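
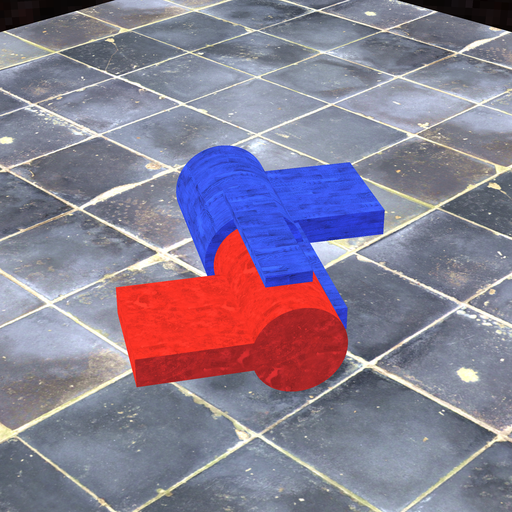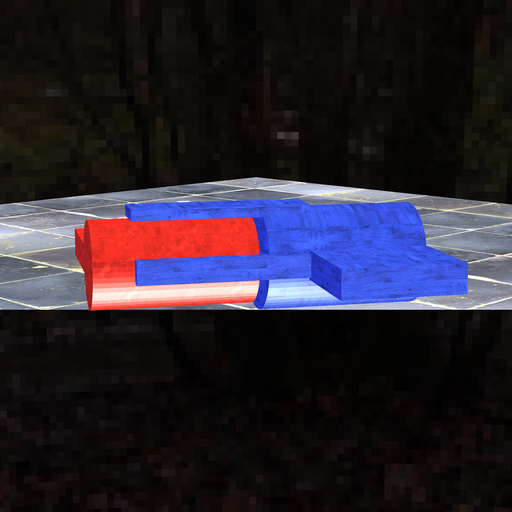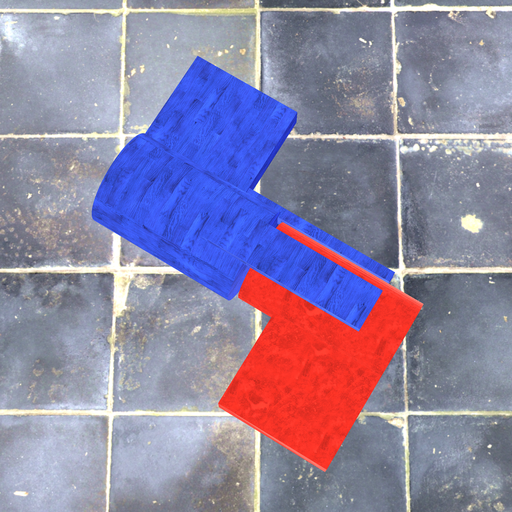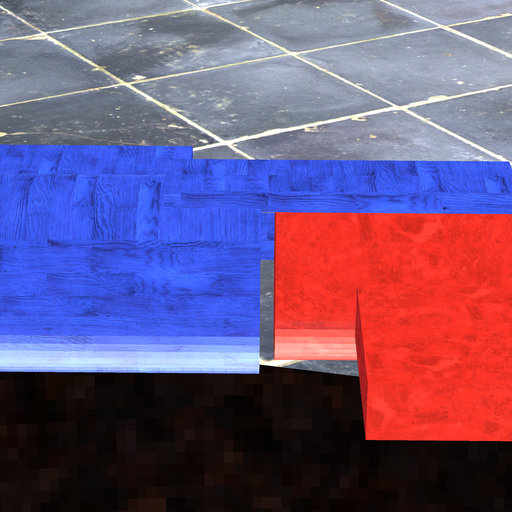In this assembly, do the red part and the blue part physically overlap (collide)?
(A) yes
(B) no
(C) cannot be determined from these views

(B) no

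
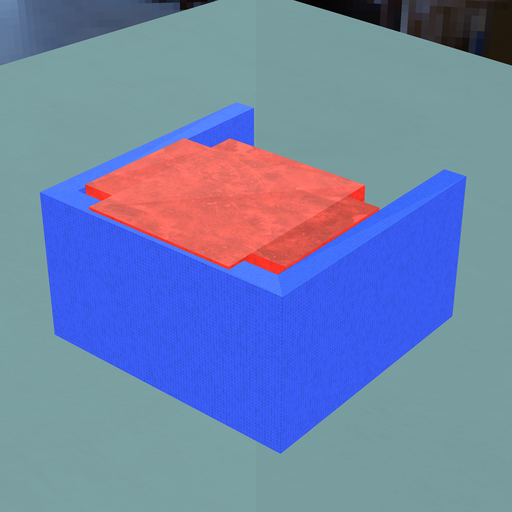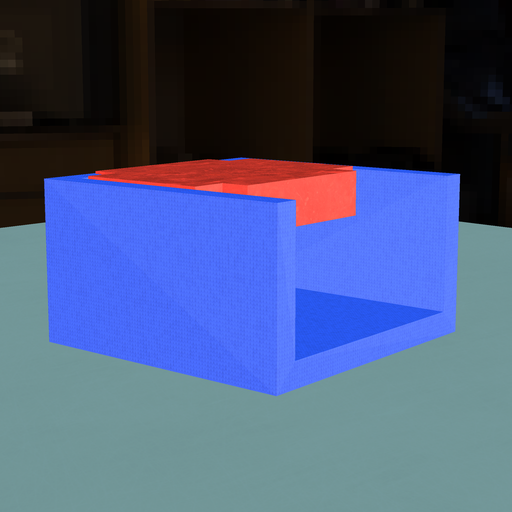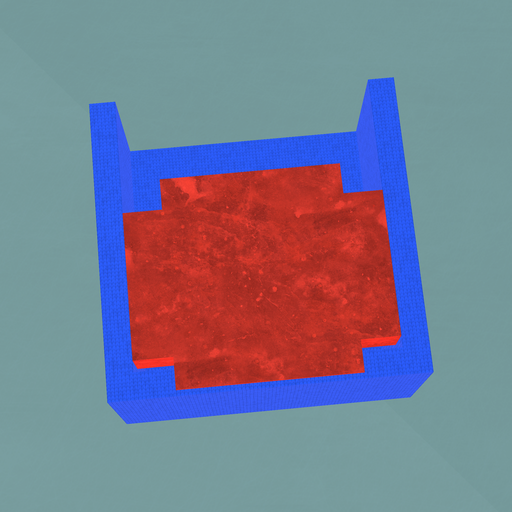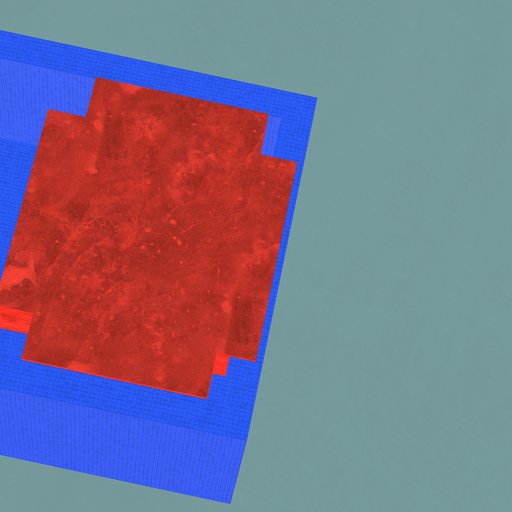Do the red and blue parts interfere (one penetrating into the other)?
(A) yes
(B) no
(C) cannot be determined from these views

(A) yes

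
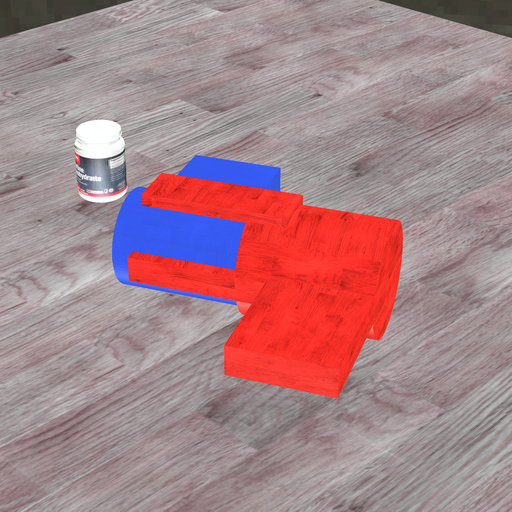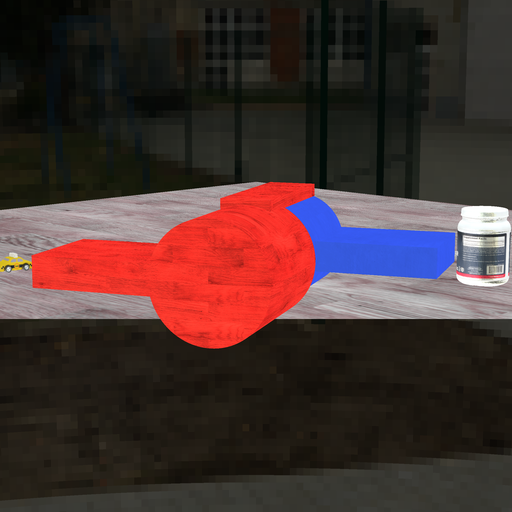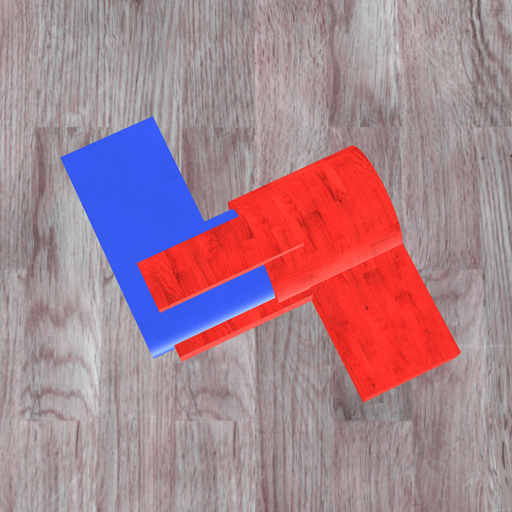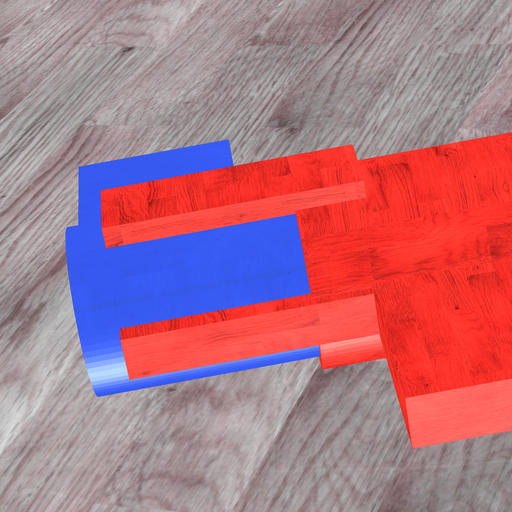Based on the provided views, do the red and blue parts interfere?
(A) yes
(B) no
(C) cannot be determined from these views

(A) yes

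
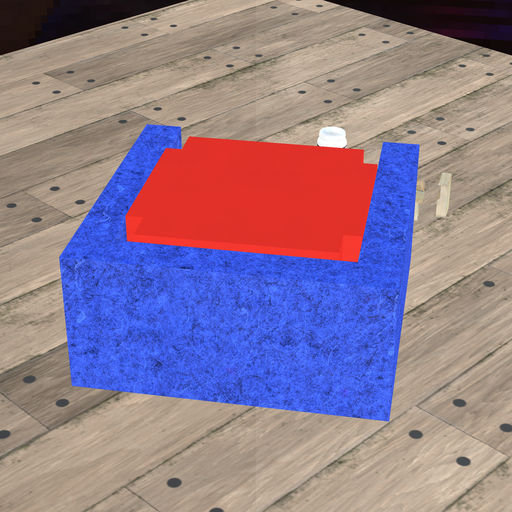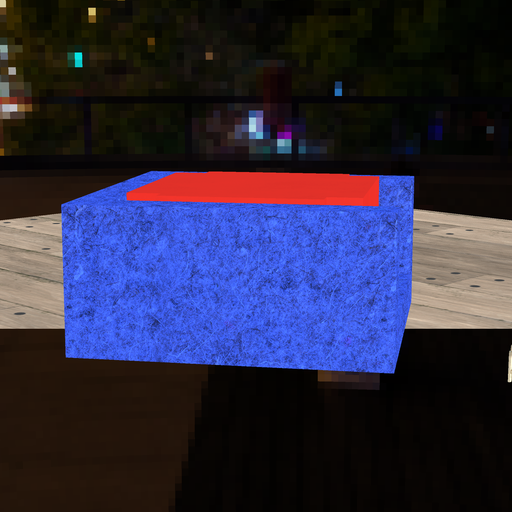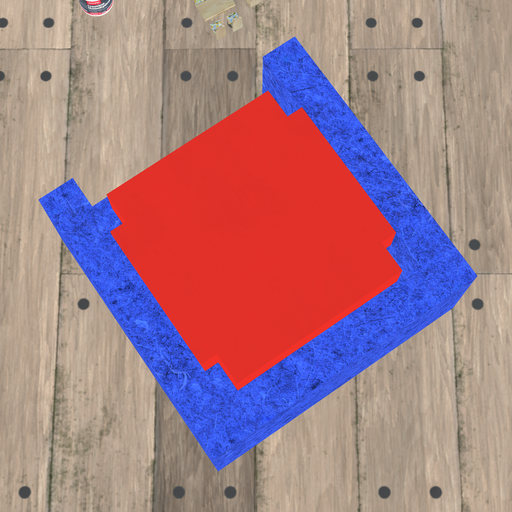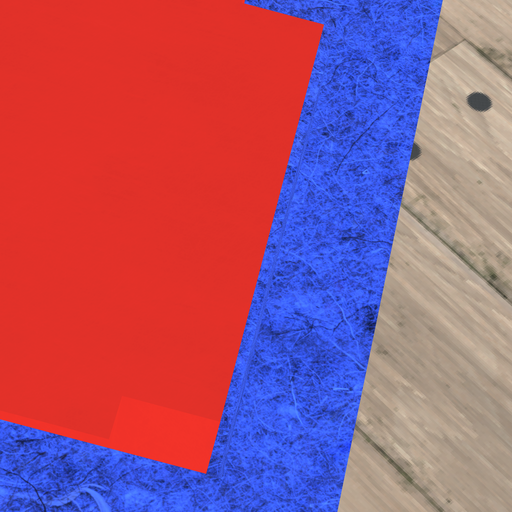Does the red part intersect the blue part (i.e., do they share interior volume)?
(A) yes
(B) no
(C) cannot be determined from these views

(B) no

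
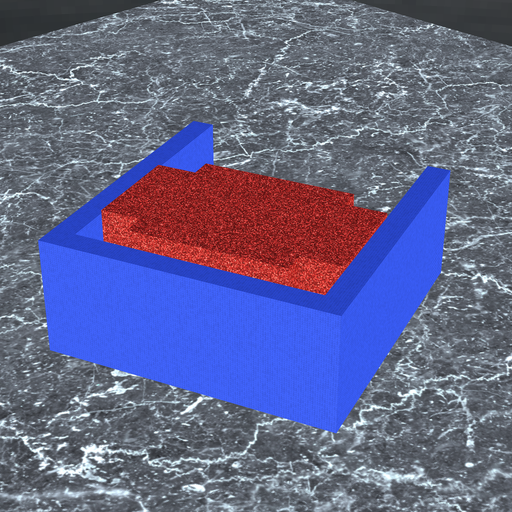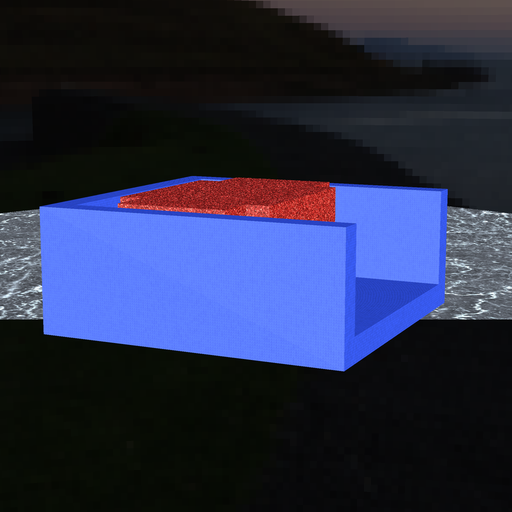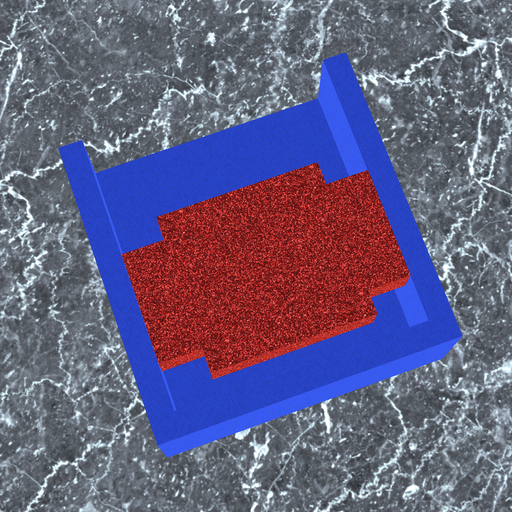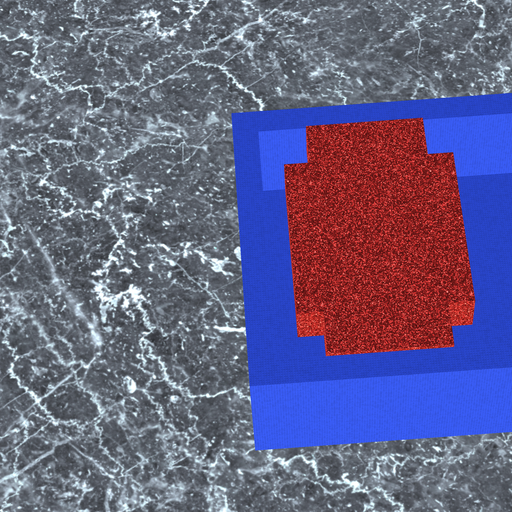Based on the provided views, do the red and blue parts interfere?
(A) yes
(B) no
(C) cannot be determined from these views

(B) no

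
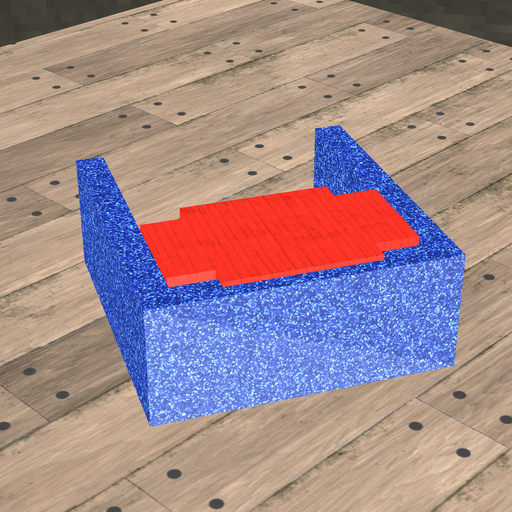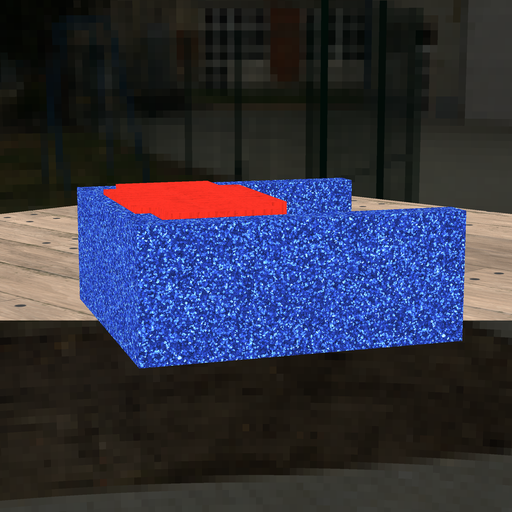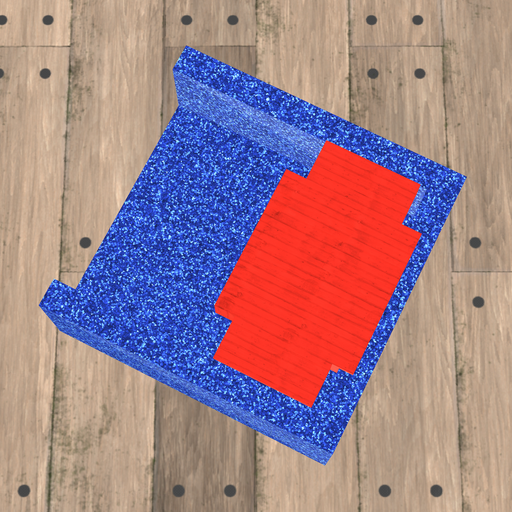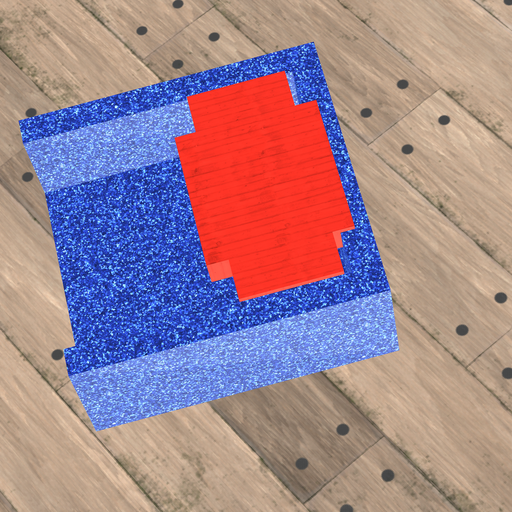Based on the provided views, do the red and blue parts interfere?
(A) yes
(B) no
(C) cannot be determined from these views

(A) yes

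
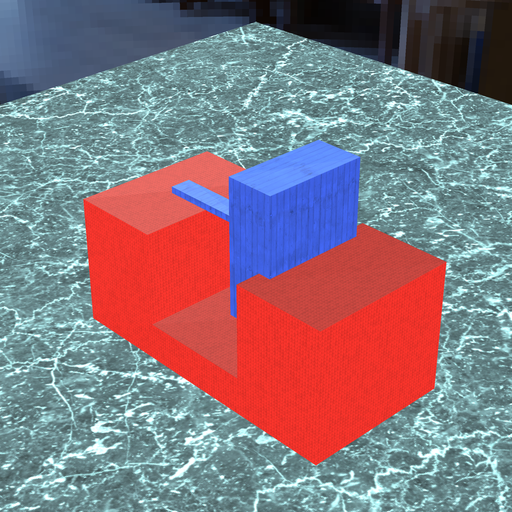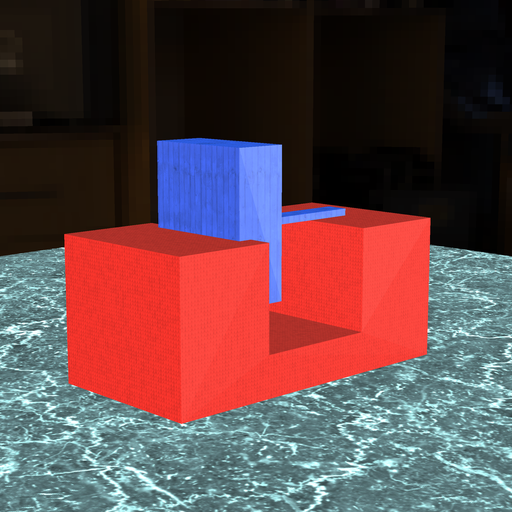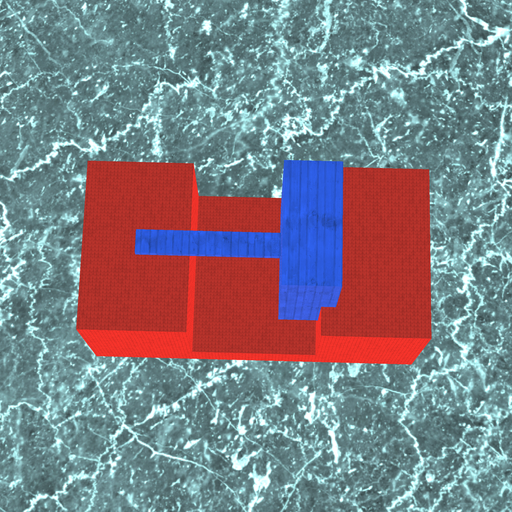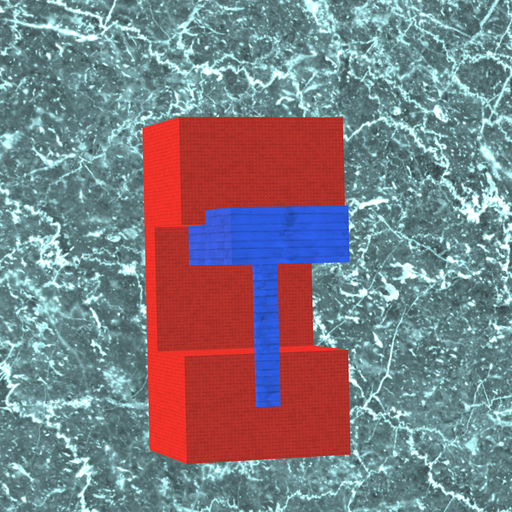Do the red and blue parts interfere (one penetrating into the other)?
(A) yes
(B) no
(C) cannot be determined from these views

(A) yes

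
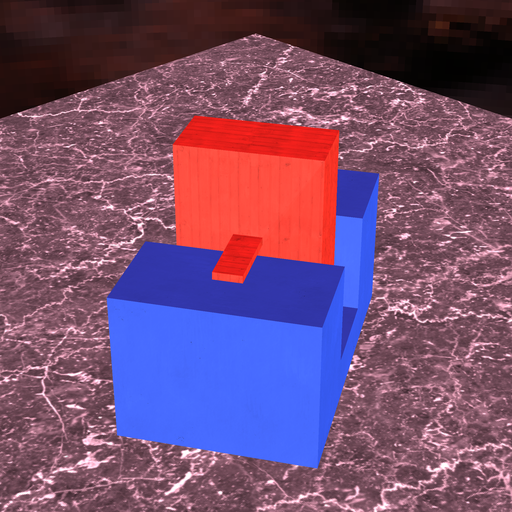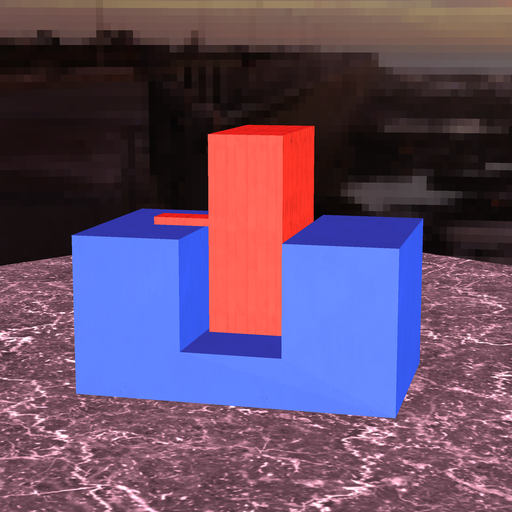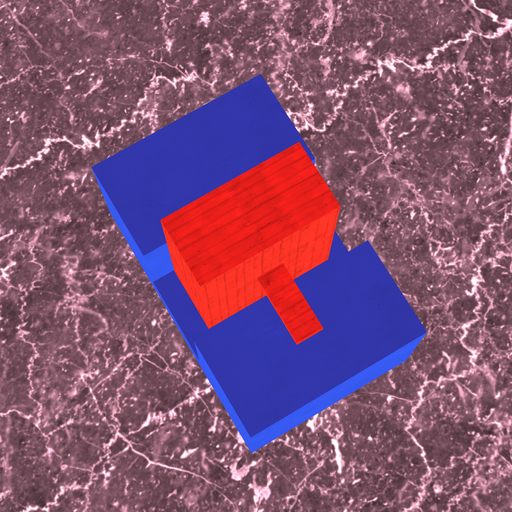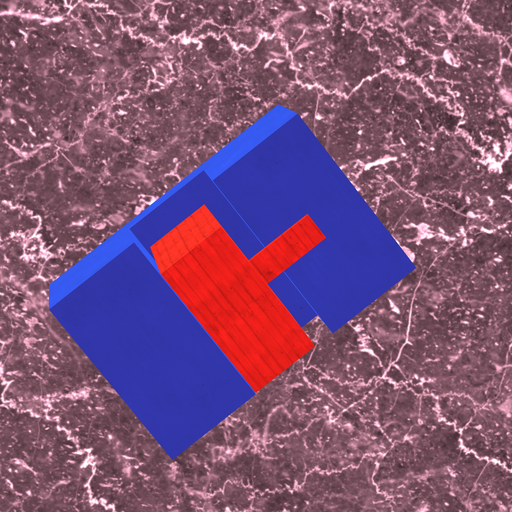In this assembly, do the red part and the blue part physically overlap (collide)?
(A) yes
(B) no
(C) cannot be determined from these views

(B) no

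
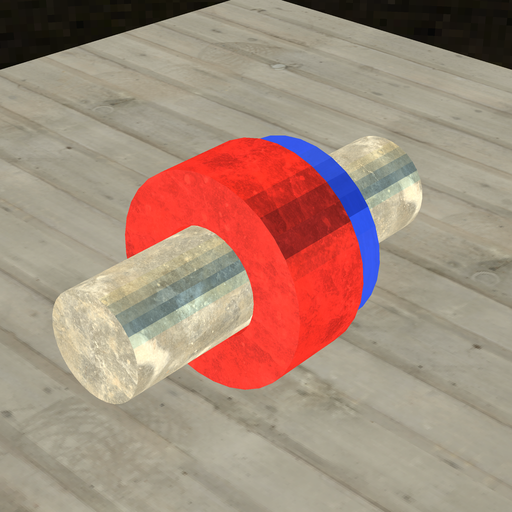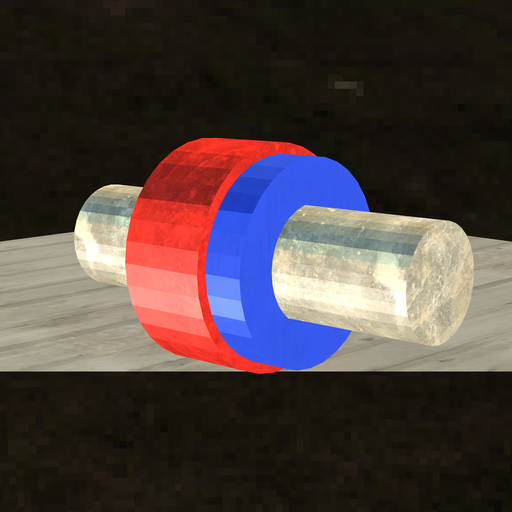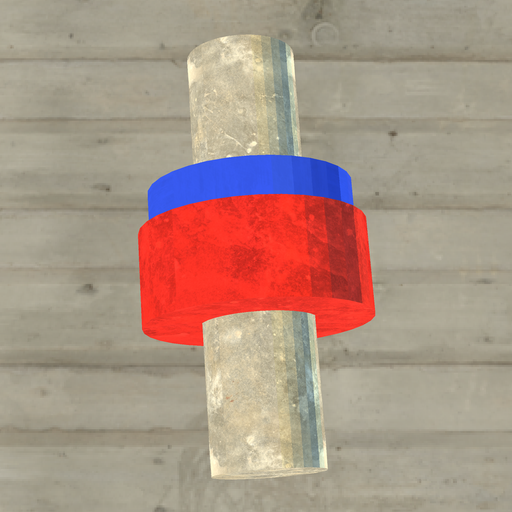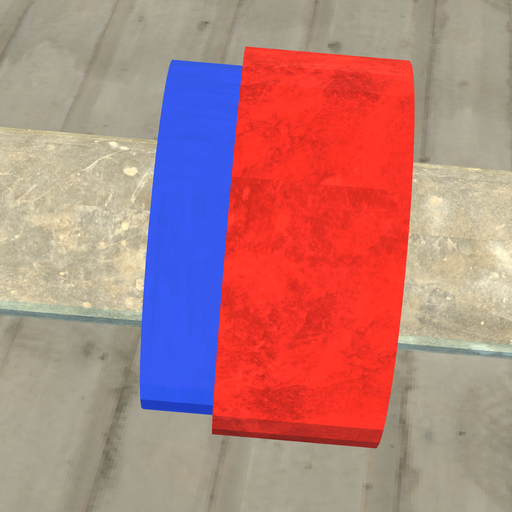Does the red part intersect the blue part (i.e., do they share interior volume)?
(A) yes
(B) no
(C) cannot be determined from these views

(A) yes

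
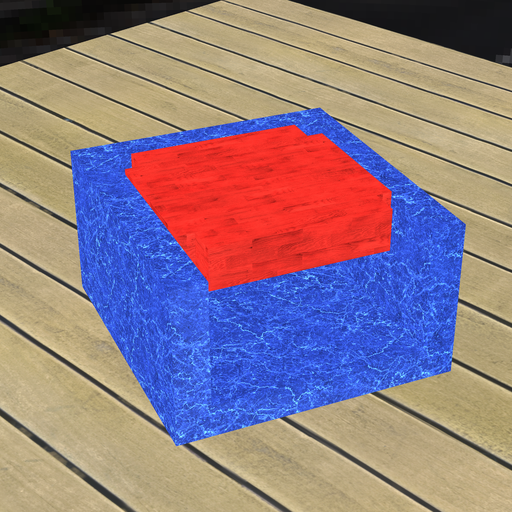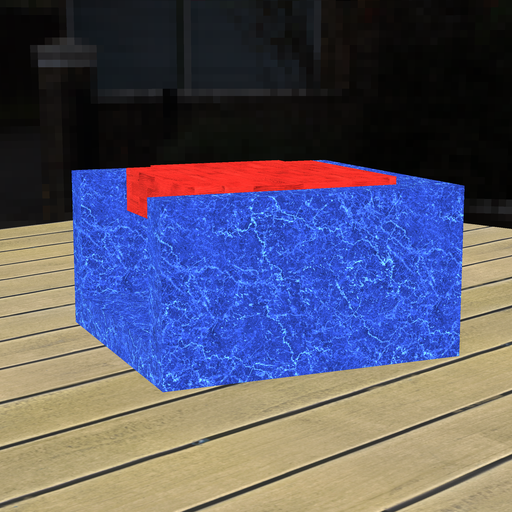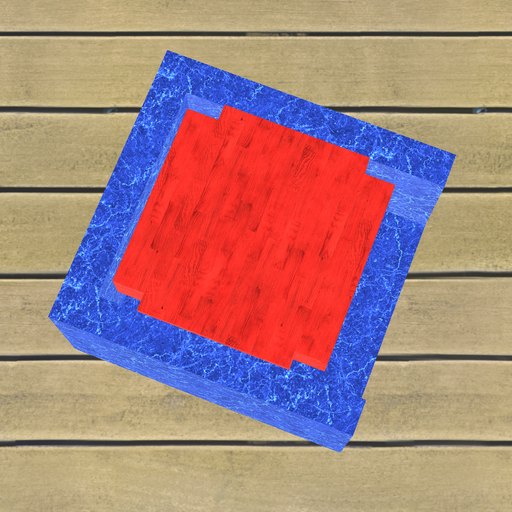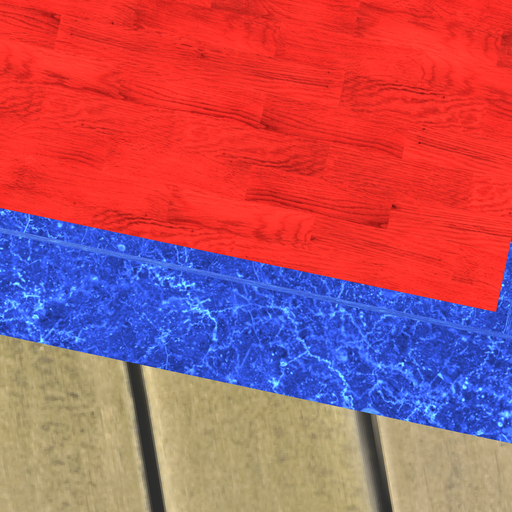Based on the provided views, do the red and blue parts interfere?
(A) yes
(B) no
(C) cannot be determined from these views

(B) no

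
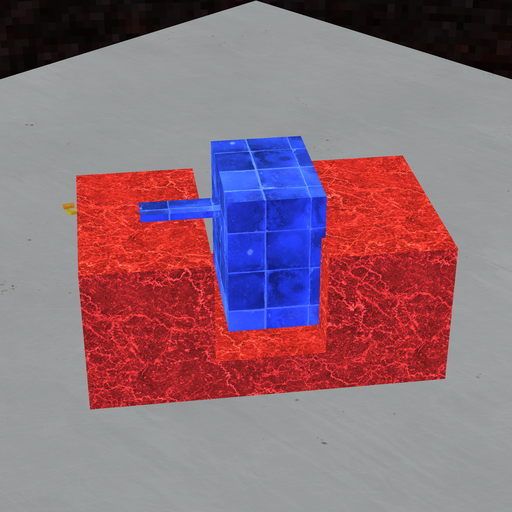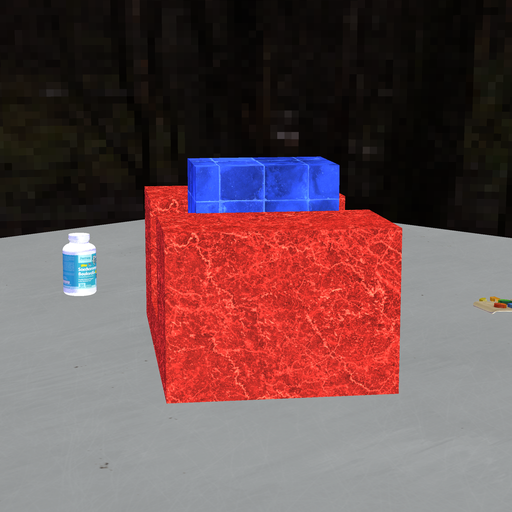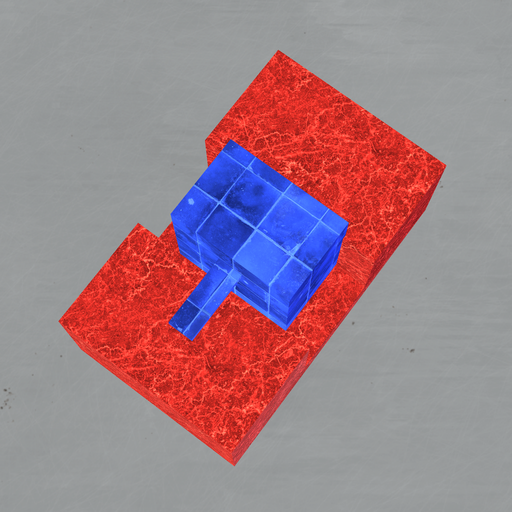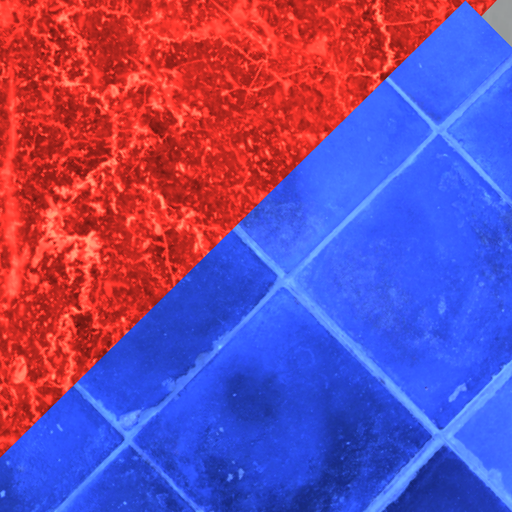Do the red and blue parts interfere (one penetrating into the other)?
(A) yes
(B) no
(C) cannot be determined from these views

(A) yes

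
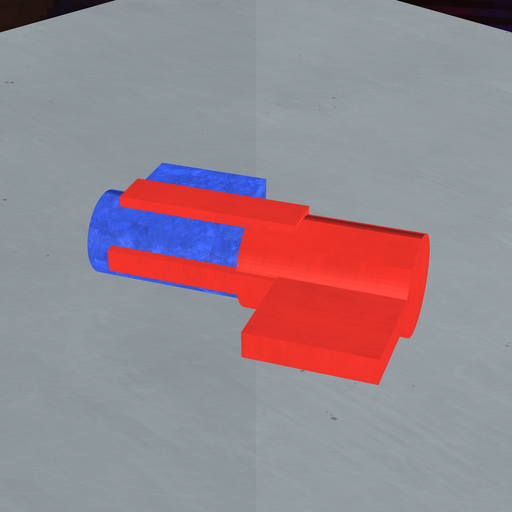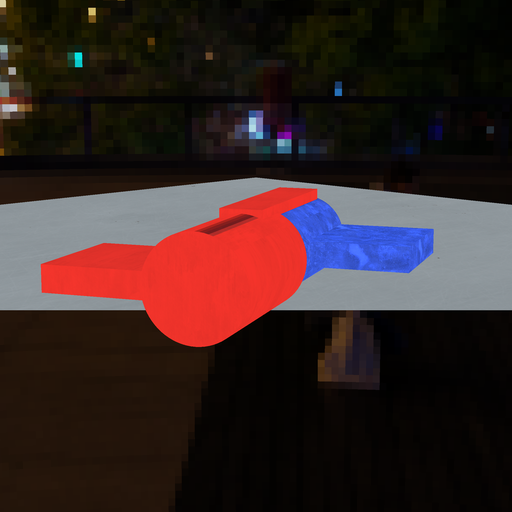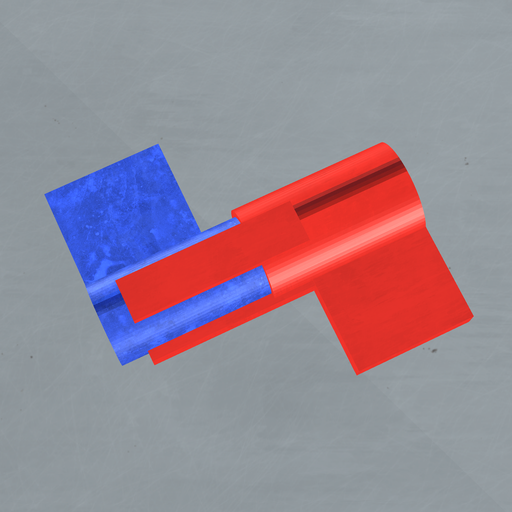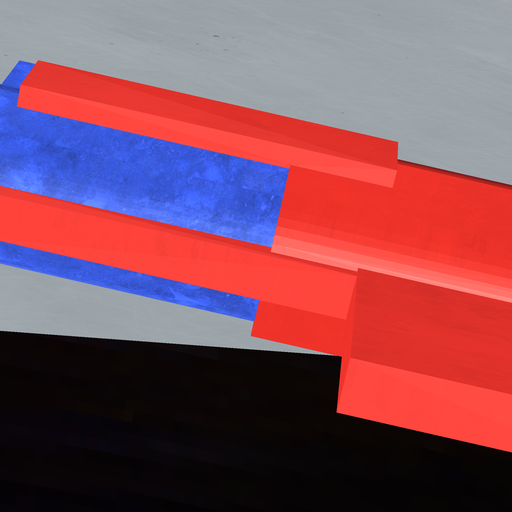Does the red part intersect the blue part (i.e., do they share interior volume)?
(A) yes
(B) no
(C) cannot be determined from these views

(A) yes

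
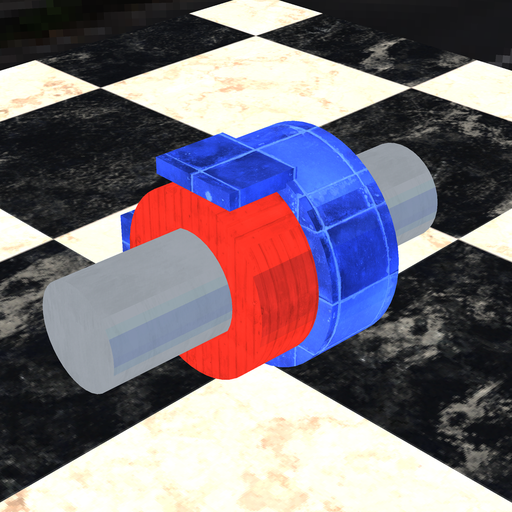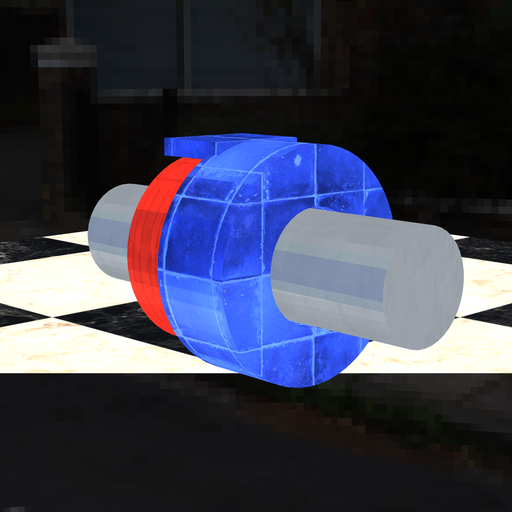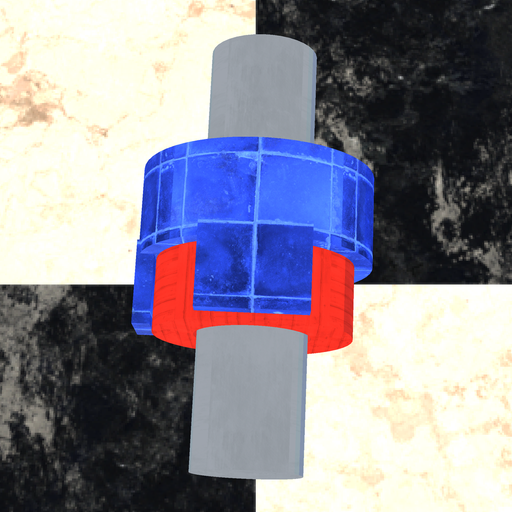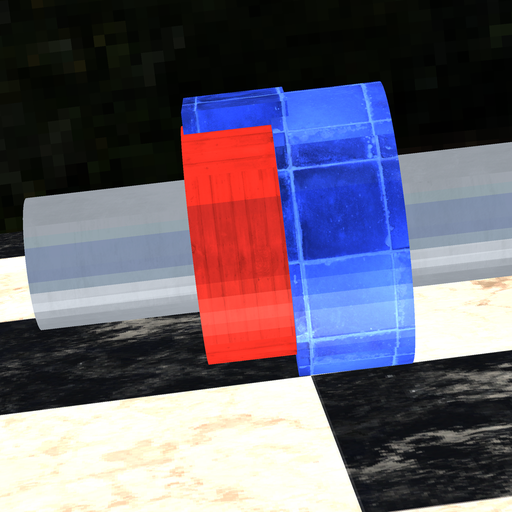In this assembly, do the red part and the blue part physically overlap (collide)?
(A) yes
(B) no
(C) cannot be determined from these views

(A) yes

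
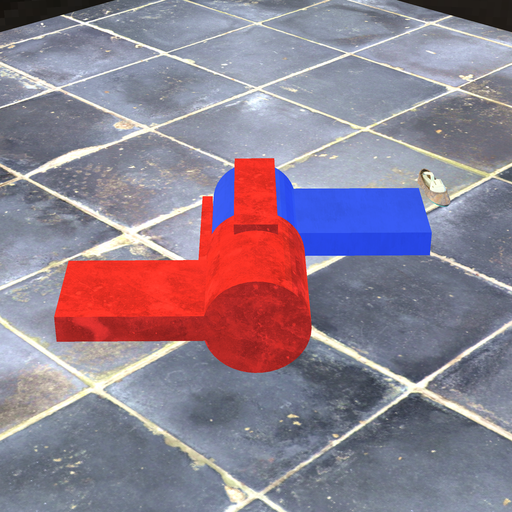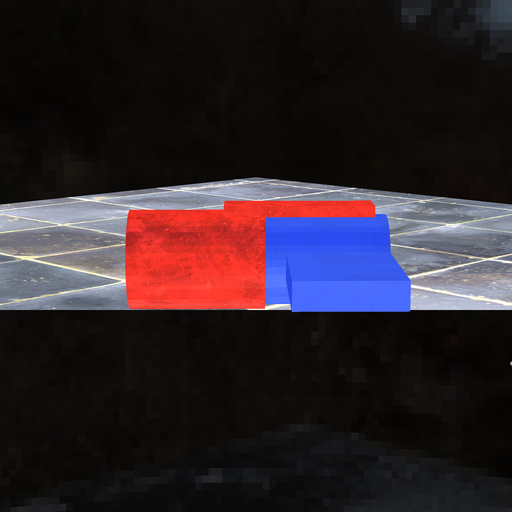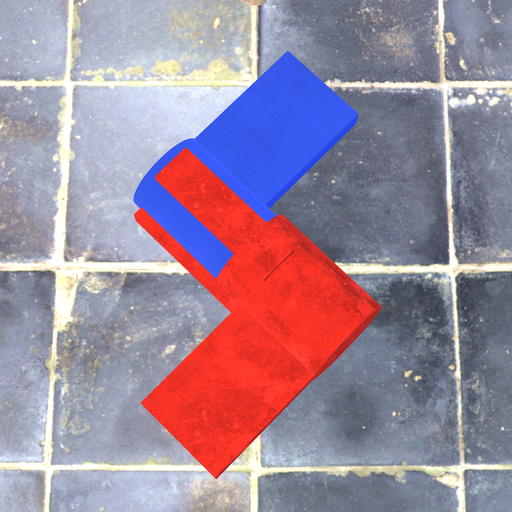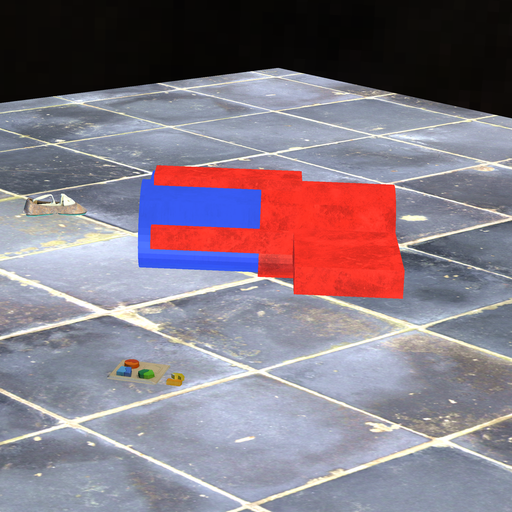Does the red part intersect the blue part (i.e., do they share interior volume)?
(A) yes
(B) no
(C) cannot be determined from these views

(A) yes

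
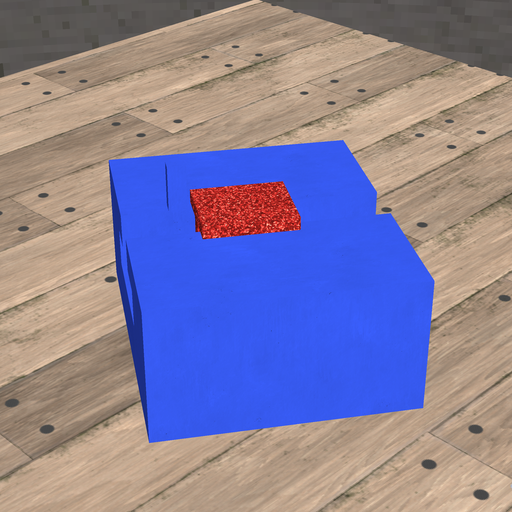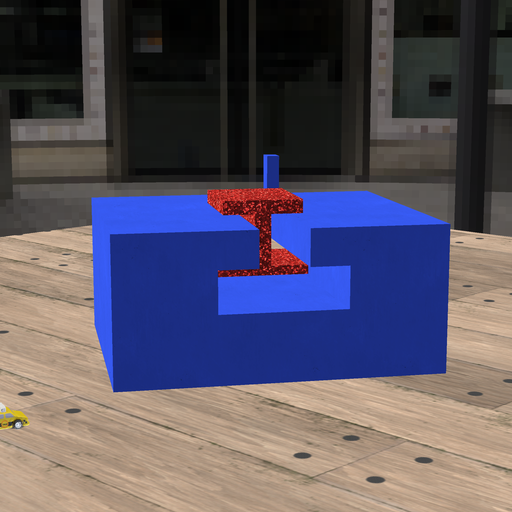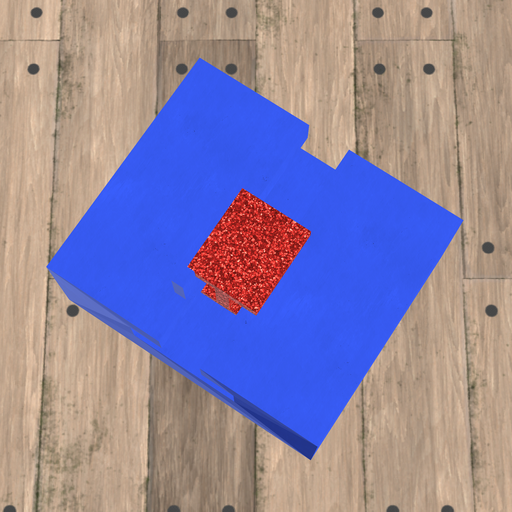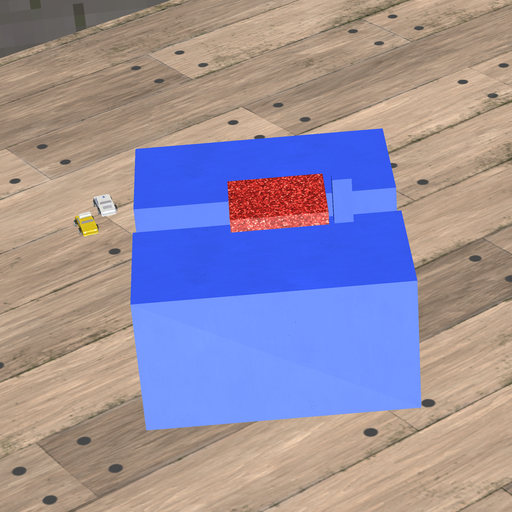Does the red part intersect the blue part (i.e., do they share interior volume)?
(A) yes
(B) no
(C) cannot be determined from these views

(B) no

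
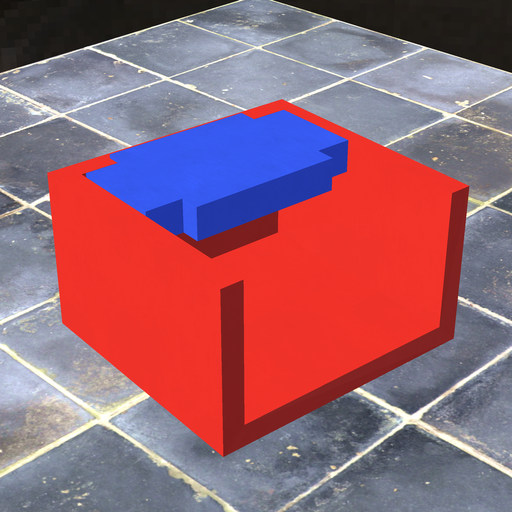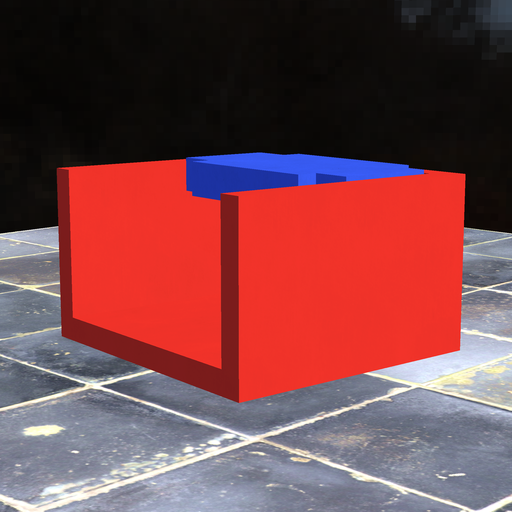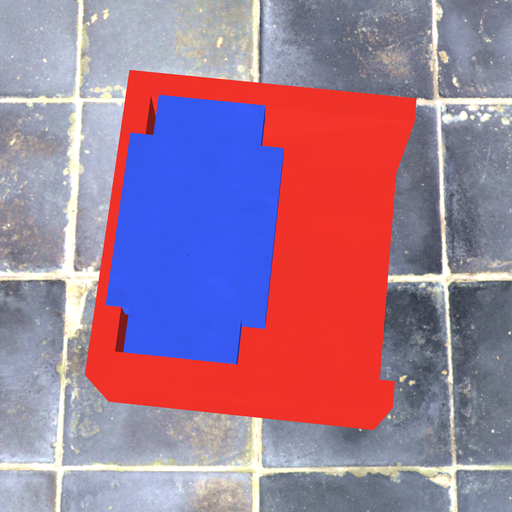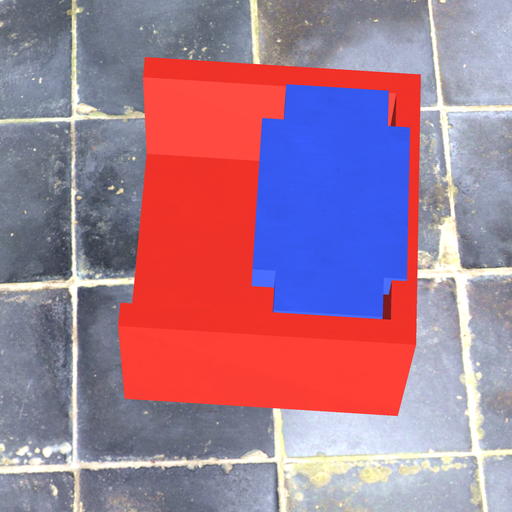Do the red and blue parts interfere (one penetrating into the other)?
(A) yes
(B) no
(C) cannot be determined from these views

(A) yes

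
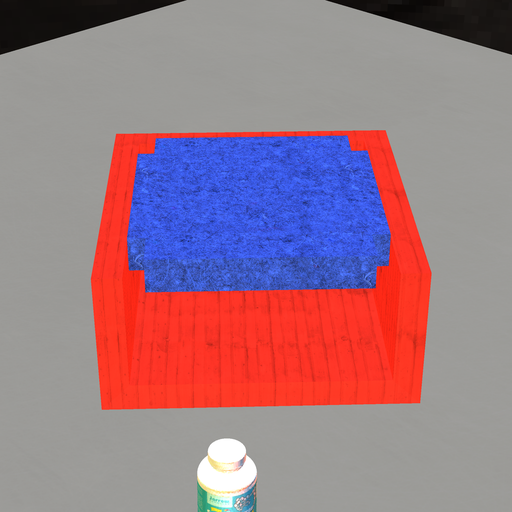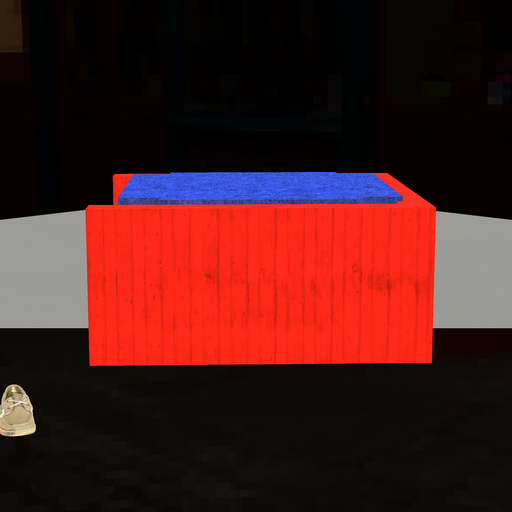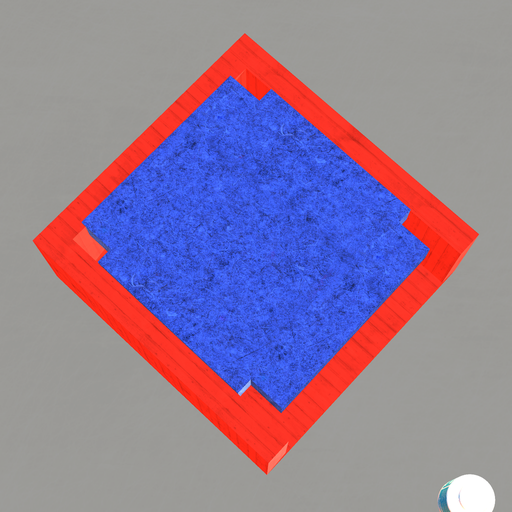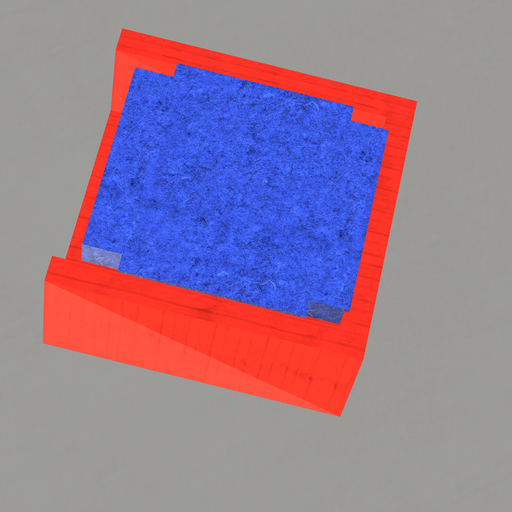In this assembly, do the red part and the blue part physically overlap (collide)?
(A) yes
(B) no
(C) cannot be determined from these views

(A) yes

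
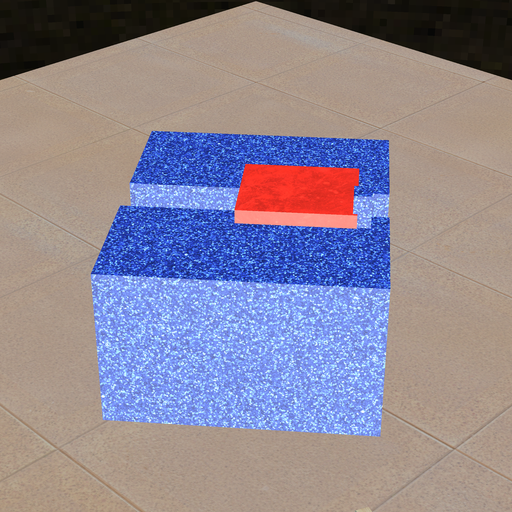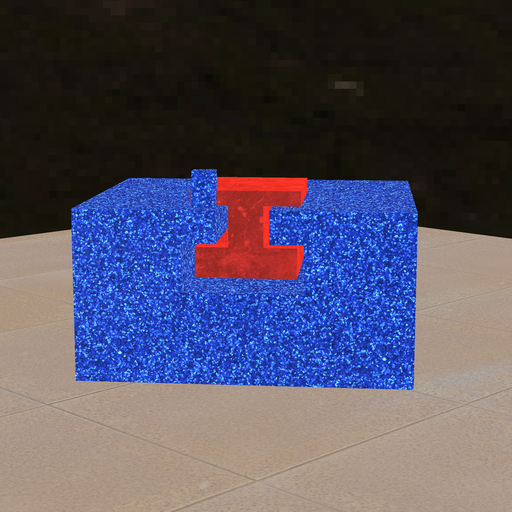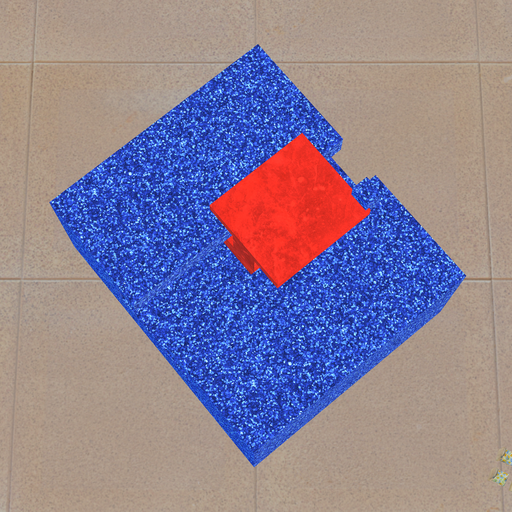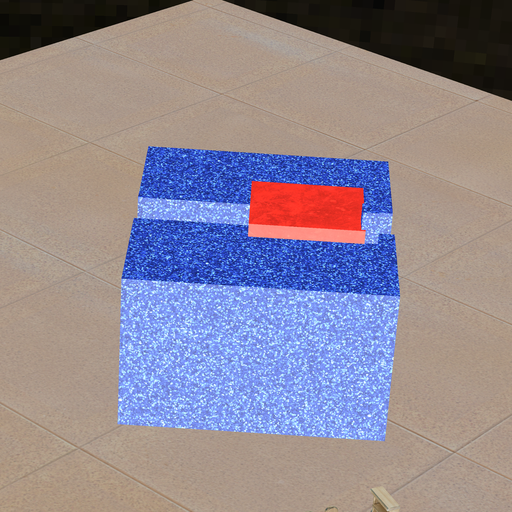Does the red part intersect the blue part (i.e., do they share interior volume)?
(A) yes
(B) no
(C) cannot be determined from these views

(A) yes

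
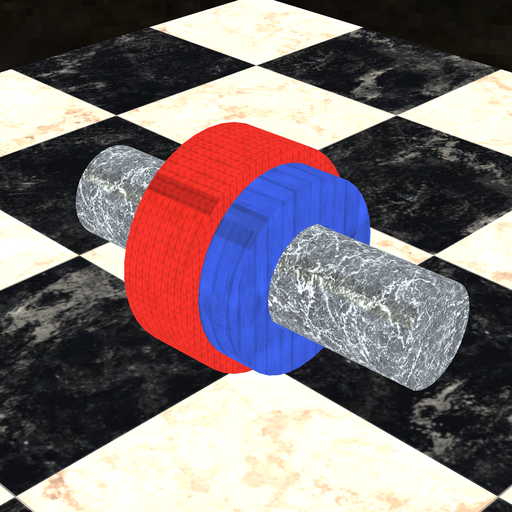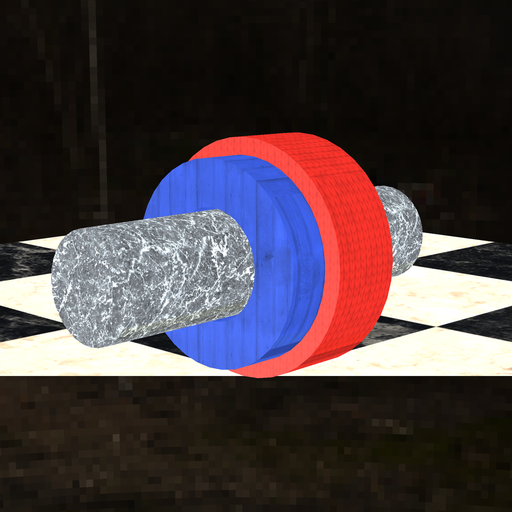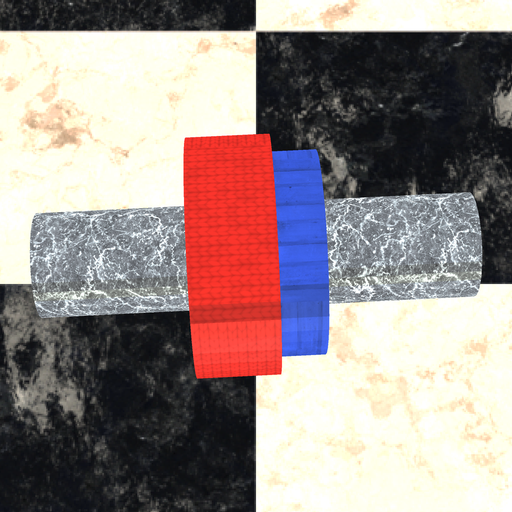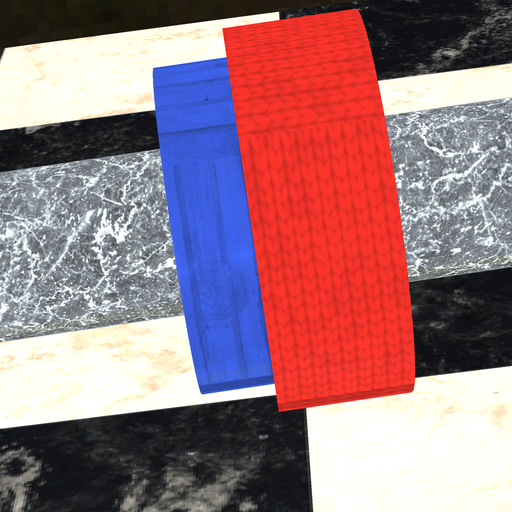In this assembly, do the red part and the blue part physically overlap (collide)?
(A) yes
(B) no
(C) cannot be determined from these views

(A) yes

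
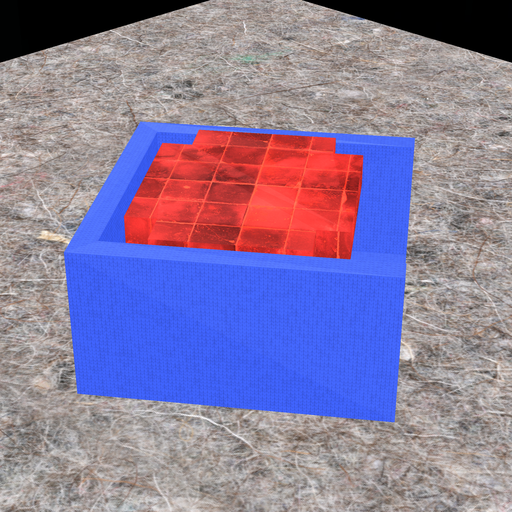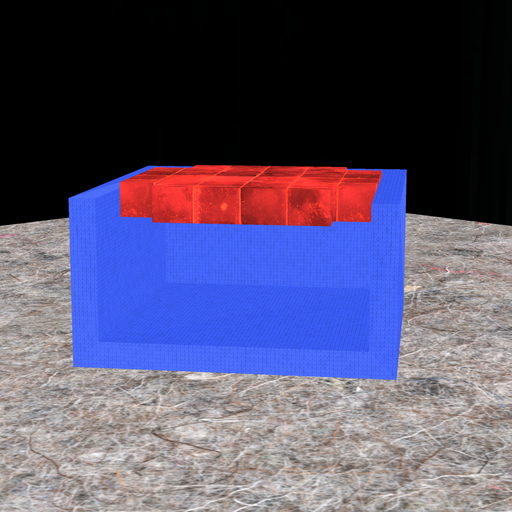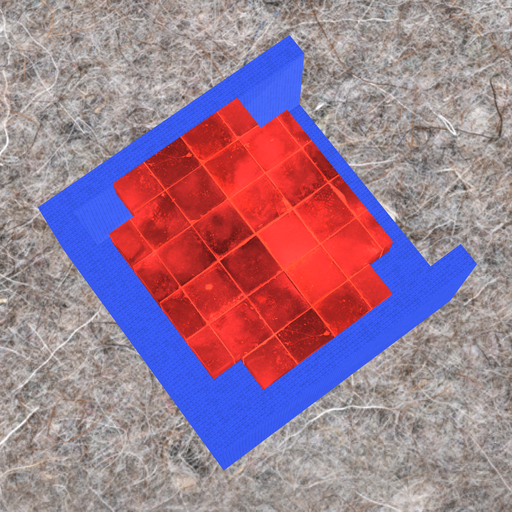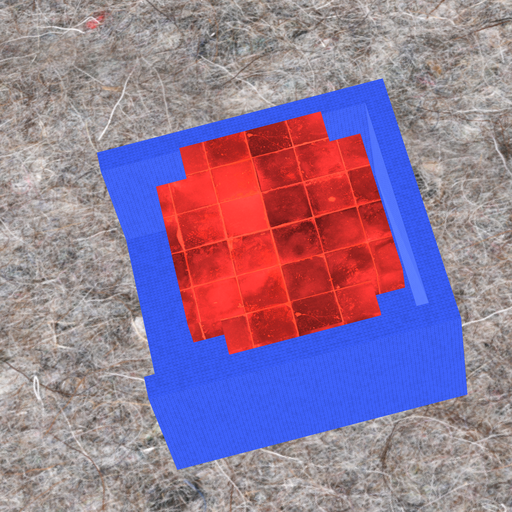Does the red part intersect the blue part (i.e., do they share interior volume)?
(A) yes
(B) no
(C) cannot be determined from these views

(B) no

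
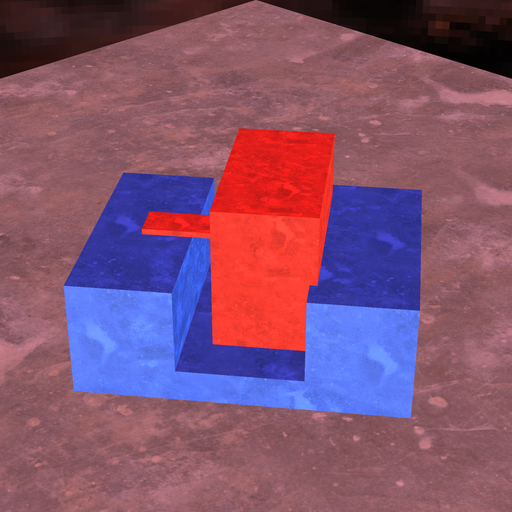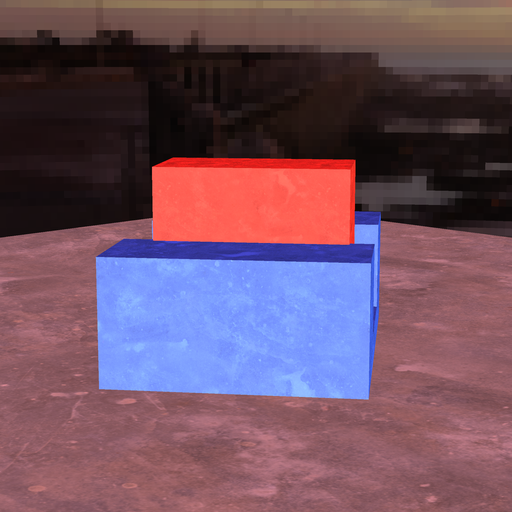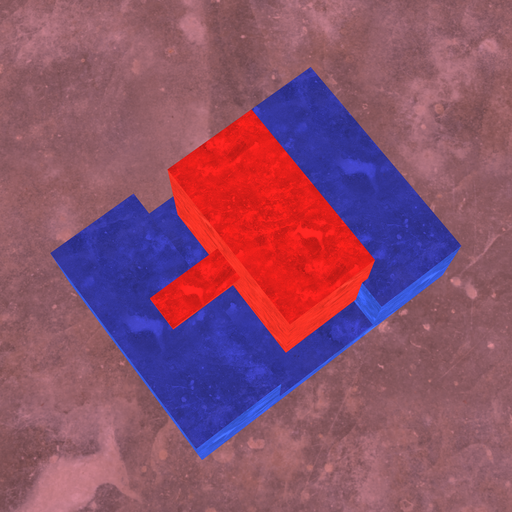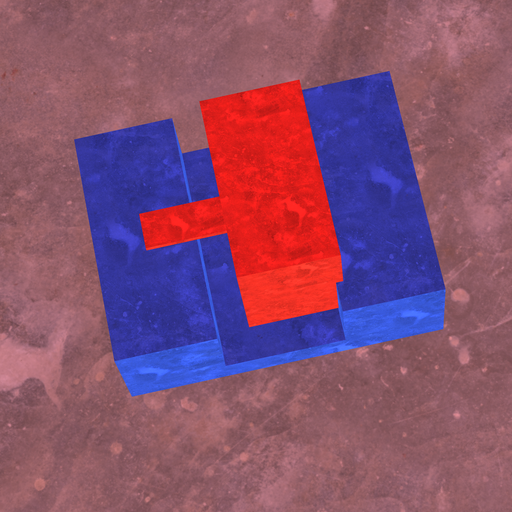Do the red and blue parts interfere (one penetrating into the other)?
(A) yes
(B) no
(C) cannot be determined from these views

(A) yes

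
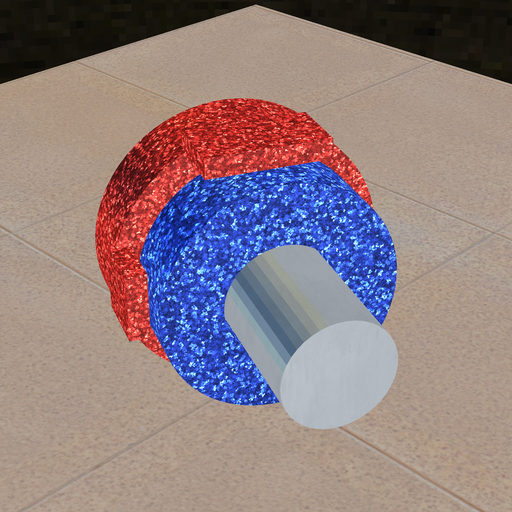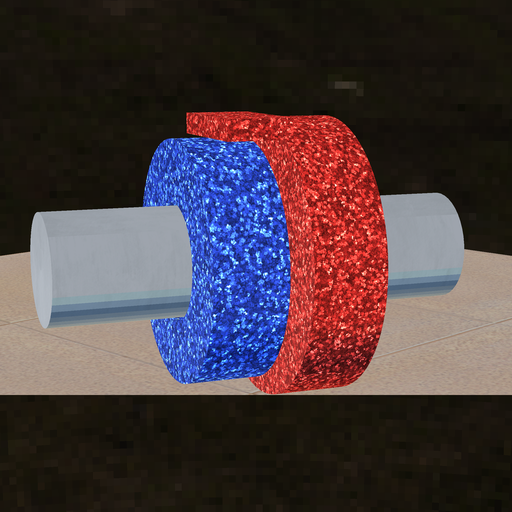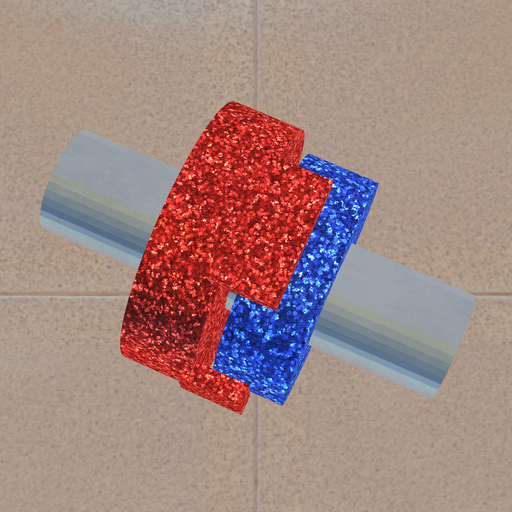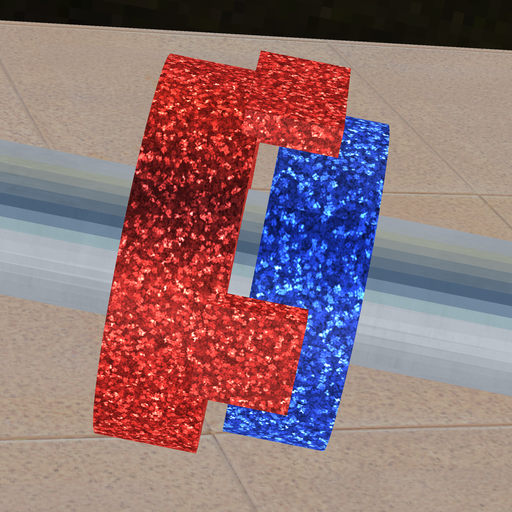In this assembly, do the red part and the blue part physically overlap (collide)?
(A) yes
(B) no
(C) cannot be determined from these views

(B) no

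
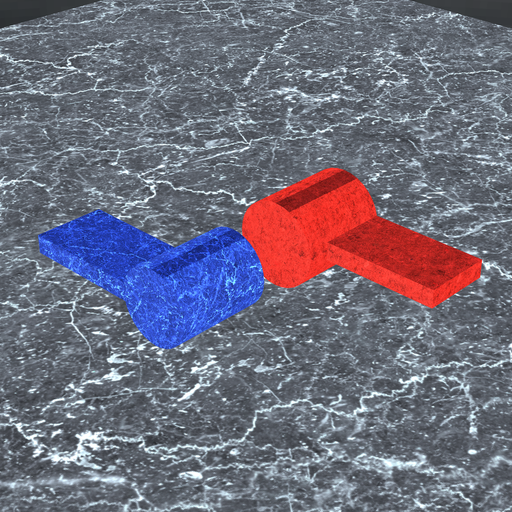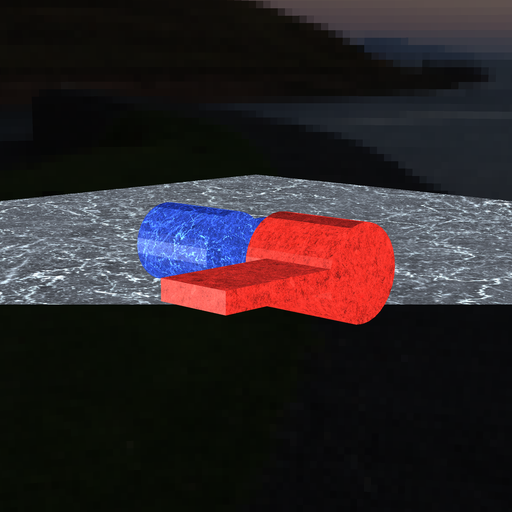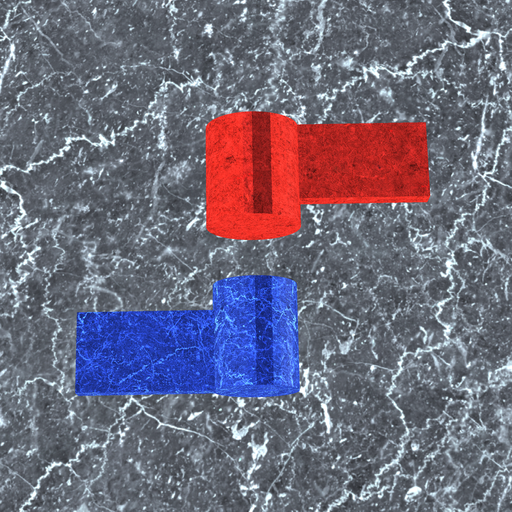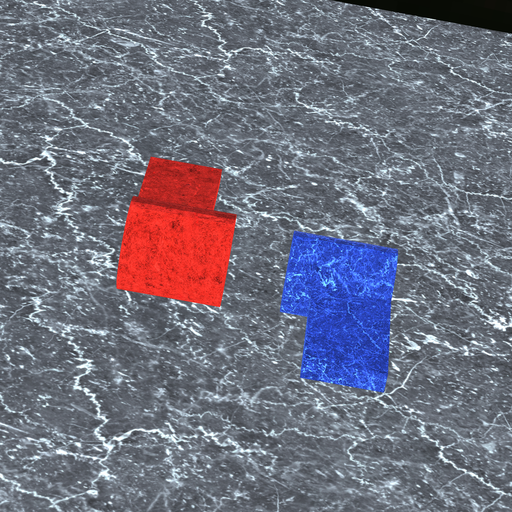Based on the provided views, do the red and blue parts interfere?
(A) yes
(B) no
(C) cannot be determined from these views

(B) no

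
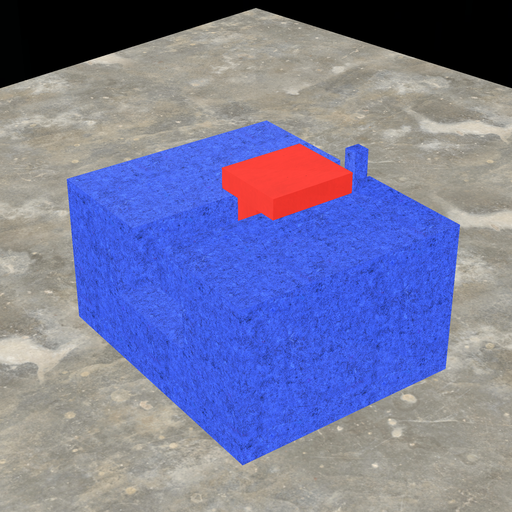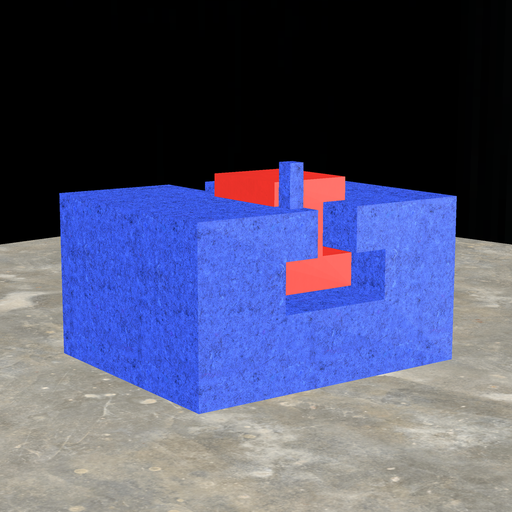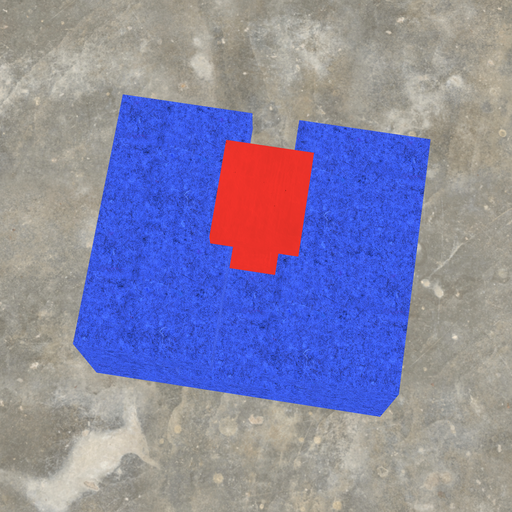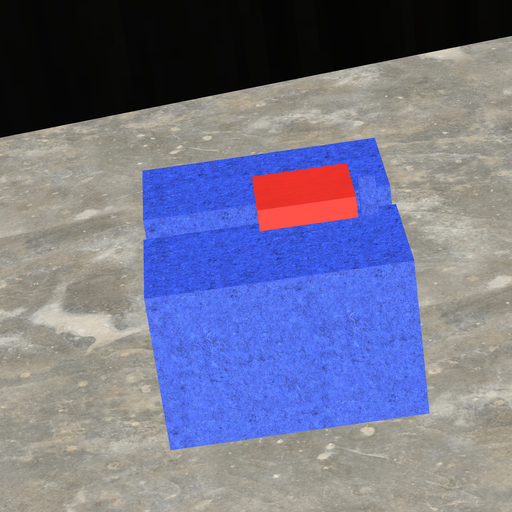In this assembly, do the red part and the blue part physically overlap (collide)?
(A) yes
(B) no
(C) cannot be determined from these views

(B) no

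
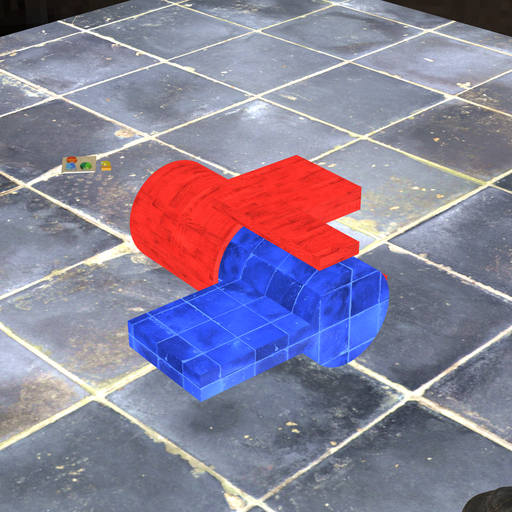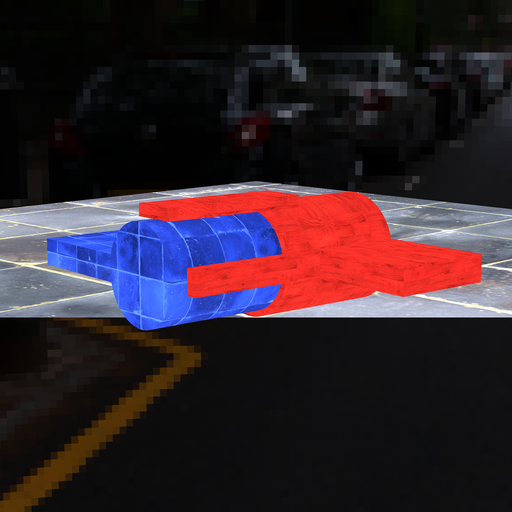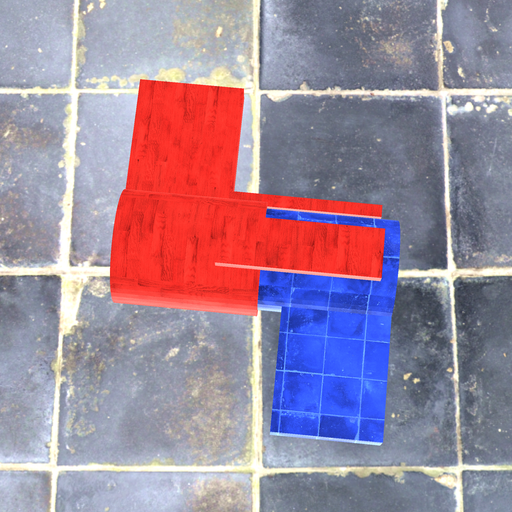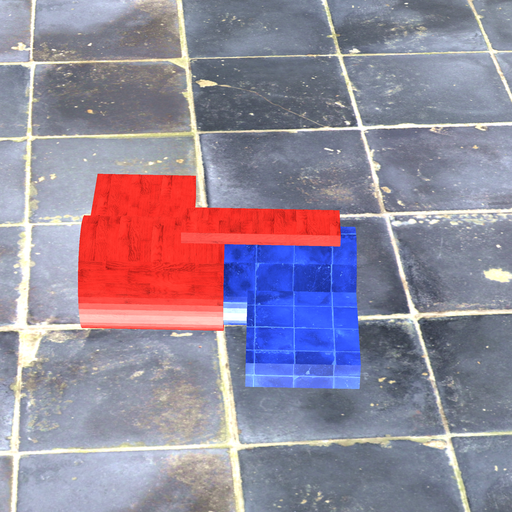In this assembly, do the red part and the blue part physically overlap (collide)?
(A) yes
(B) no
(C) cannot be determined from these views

(A) yes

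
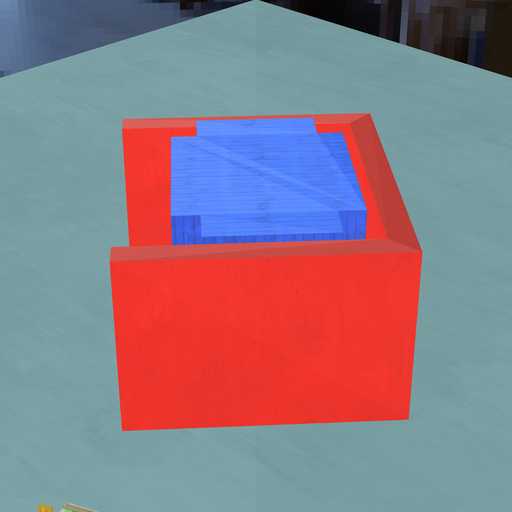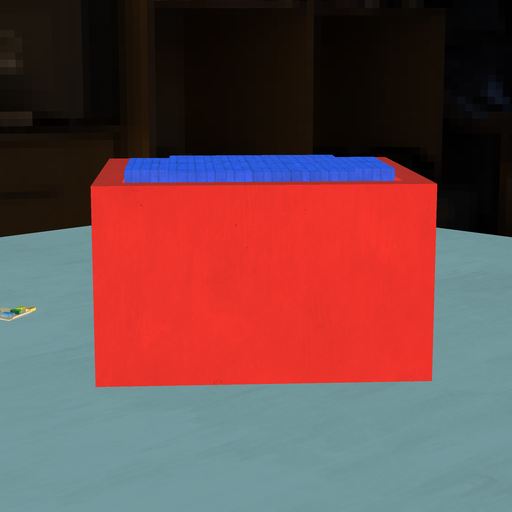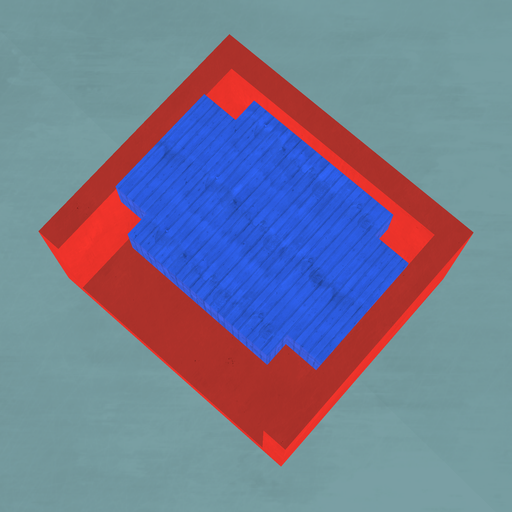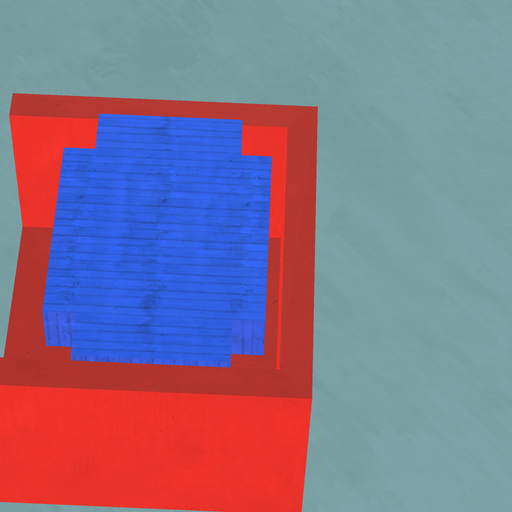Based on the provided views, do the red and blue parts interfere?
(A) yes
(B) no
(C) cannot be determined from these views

(B) no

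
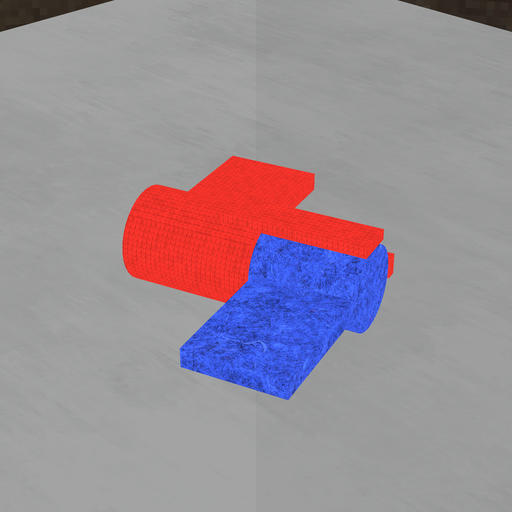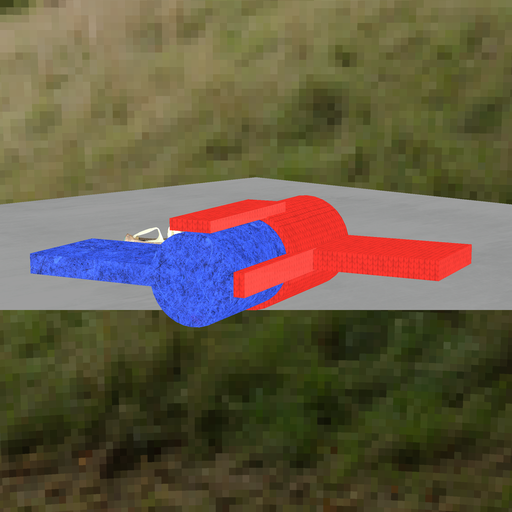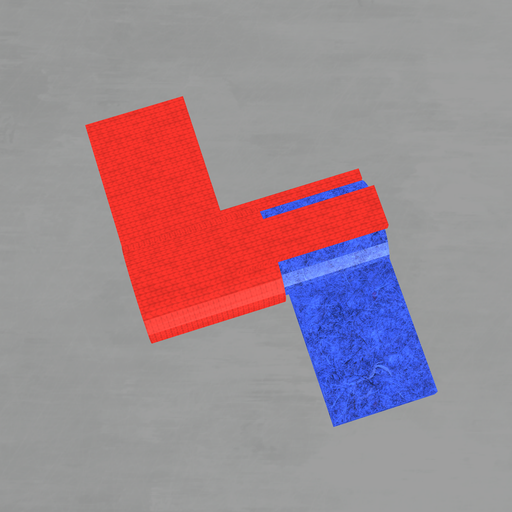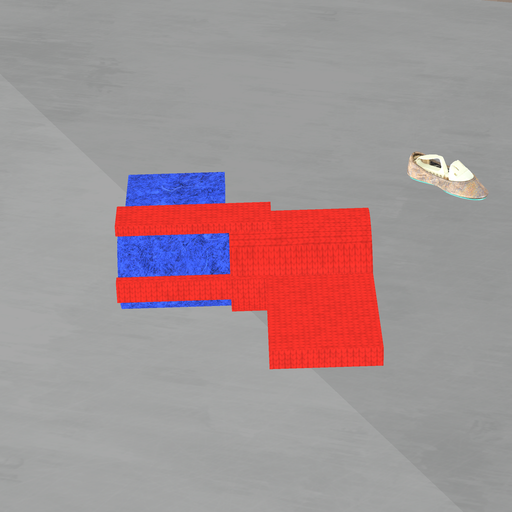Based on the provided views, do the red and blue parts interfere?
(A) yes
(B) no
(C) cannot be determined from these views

(A) yes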